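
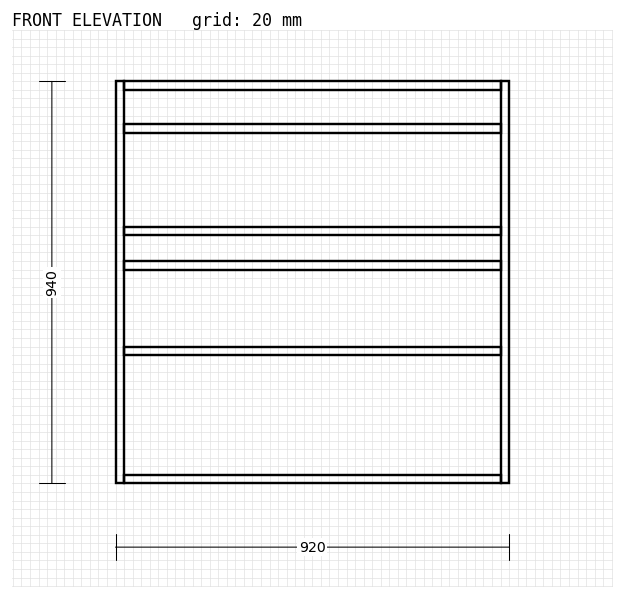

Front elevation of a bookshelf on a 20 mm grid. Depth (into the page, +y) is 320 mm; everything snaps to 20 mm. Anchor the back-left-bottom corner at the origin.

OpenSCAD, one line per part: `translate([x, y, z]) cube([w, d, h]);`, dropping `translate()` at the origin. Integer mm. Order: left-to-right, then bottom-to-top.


cube([20, 320, 940]);
translate([20, 0, 0]) cube([880, 320, 20]);
translate([20, 0, 300]) cube([880, 320, 20]);
translate([20, 0, 500]) cube([880, 320, 20]);
translate([20, 0, 580]) cube([880, 320, 20]);
translate([20, 0, 820]) cube([880, 320, 20]);
translate([20, 0, 920]) cube([880, 320, 20]);
translate([900, 0, 0]) cube([20, 320, 940]);


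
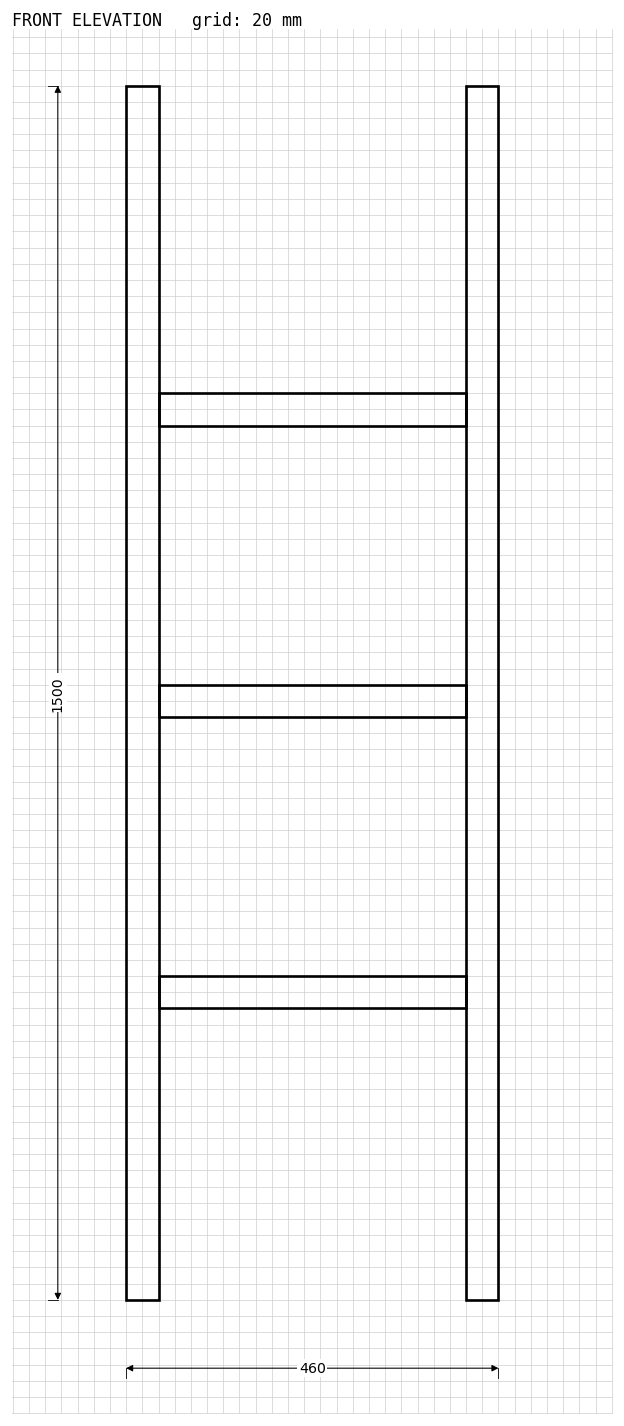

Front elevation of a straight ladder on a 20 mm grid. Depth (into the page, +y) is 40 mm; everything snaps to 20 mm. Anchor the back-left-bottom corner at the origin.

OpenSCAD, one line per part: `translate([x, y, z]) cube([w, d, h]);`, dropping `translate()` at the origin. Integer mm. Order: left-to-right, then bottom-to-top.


cube([40, 40, 1500]);
translate([40, 0, 360]) cube([380, 40, 40]);
translate([40, 0, 720]) cube([380, 40, 40]);
translate([40, 0, 1080]) cube([380, 40, 40]);
translate([420, 0, 0]) cube([40, 40, 1500]);


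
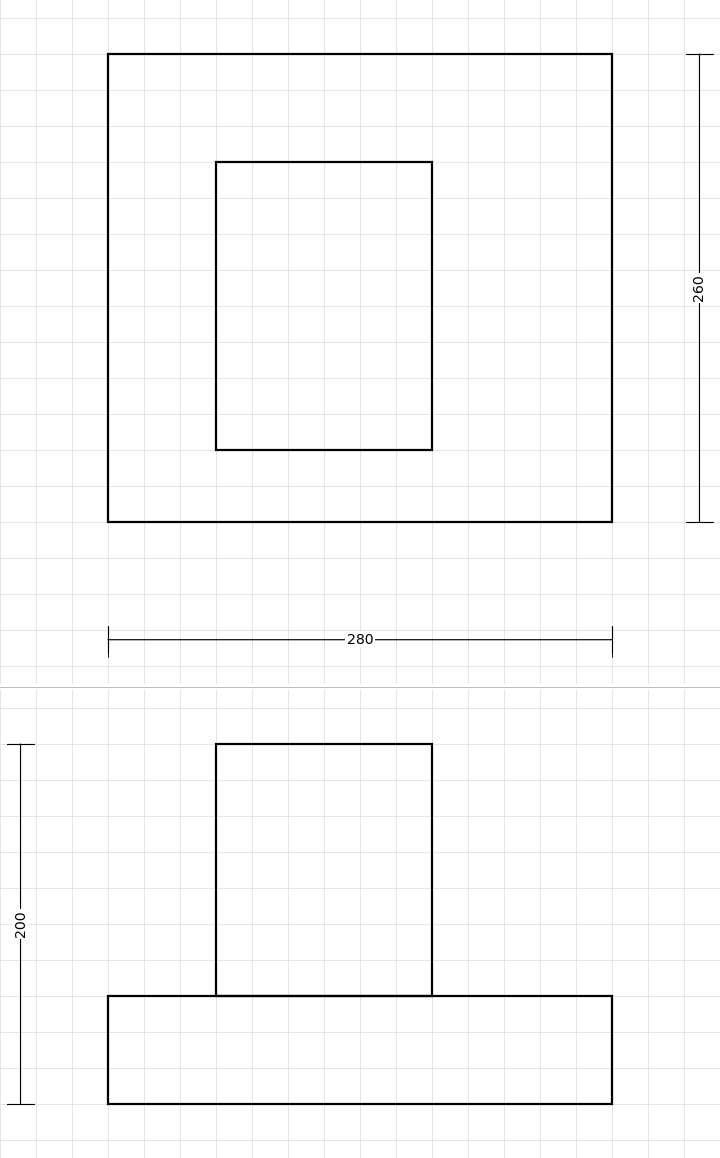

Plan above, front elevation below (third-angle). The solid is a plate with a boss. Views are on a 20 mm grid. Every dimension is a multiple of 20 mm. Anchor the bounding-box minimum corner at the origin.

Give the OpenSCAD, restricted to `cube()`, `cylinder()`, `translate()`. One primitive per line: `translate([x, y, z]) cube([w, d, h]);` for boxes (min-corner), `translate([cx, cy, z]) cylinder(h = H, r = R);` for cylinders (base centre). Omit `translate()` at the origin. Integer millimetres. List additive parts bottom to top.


cube([280, 260, 60]);
translate([60, 40, 60]) cube([120, 160, 140]);


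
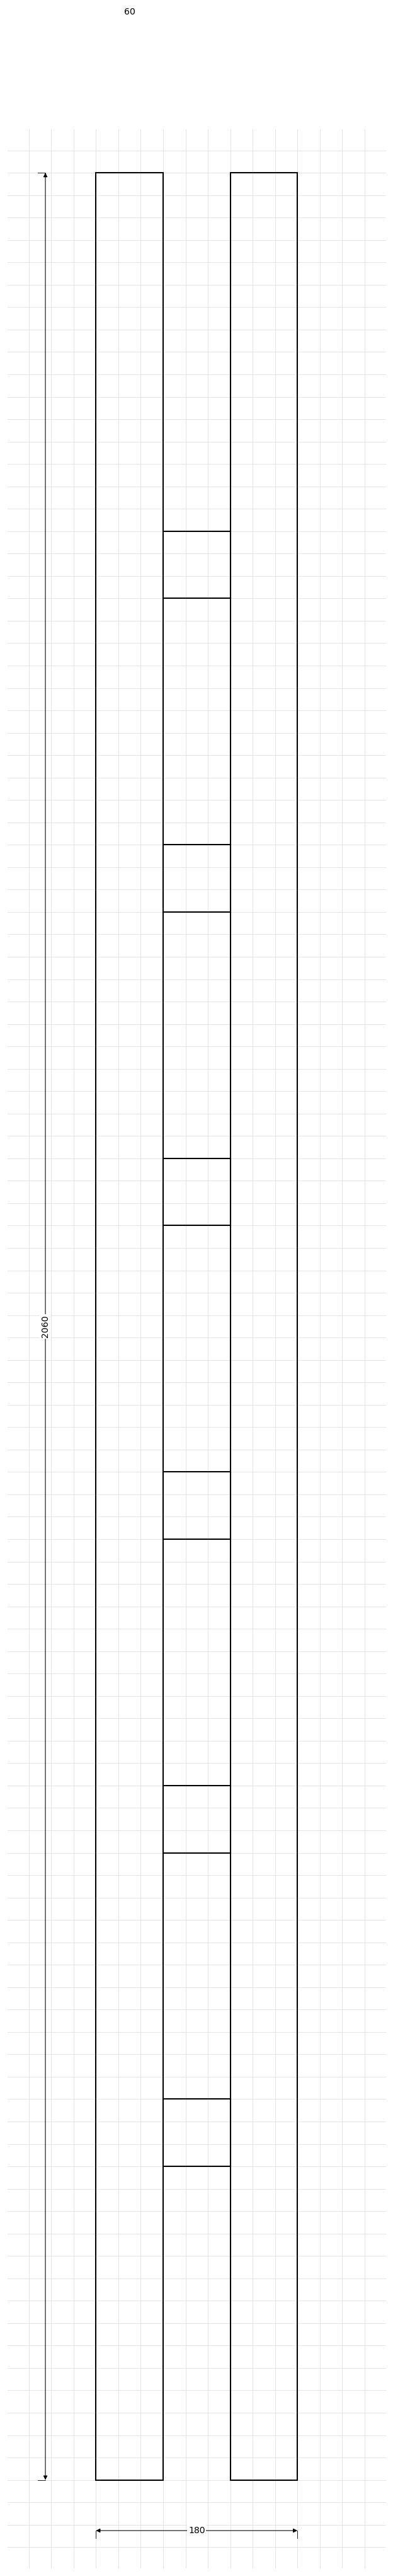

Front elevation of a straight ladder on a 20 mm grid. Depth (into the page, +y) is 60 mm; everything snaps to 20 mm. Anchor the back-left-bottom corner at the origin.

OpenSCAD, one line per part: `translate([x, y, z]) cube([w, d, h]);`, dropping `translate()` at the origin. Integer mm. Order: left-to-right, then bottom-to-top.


cube([60, 60, 2060]);
translate([60, 0, 280]) cube([60, 60, 60]);
translate([60, 0, 560]) cube([60, 60, 60]);
translate([60, 0, 840]) cube([60, 60, 60]);
translate([60, 0, 1120]) cube([60, 60, 60]);
translate([60, 0, 1400]) cube([60, 60, 60]);
translate([60, 0, 1680]) cube([60, 60, 60]);
translate([120, 0, 0]) cube([60, 60, 2060]);


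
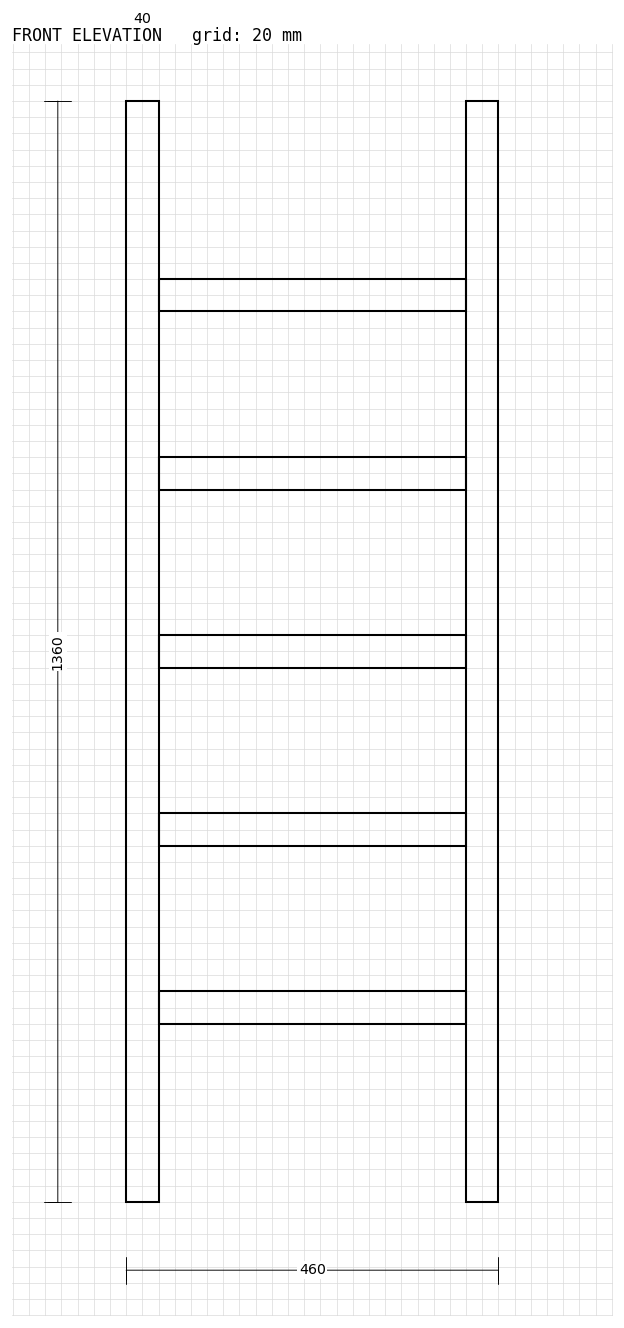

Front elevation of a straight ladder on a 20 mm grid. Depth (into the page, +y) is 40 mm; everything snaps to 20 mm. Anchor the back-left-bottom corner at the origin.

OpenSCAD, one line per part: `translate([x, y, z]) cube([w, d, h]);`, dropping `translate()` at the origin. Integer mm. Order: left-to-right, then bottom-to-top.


cube([40, 40, 1360]);
translate([40, 0, 220]) cube([380, 40, 40]);
translate([40, 0, 440]) cube([380, 40, 40]);
translate([40, 0, 660]) cube([380, 40, 40]);
translate([40, 0, 880]) cube([380, 40, 40]);
translate([40, 0, 1100]) cube([380, 40, 40]);
translate([420, 0, 0]) cube([40, 40, 1360]);


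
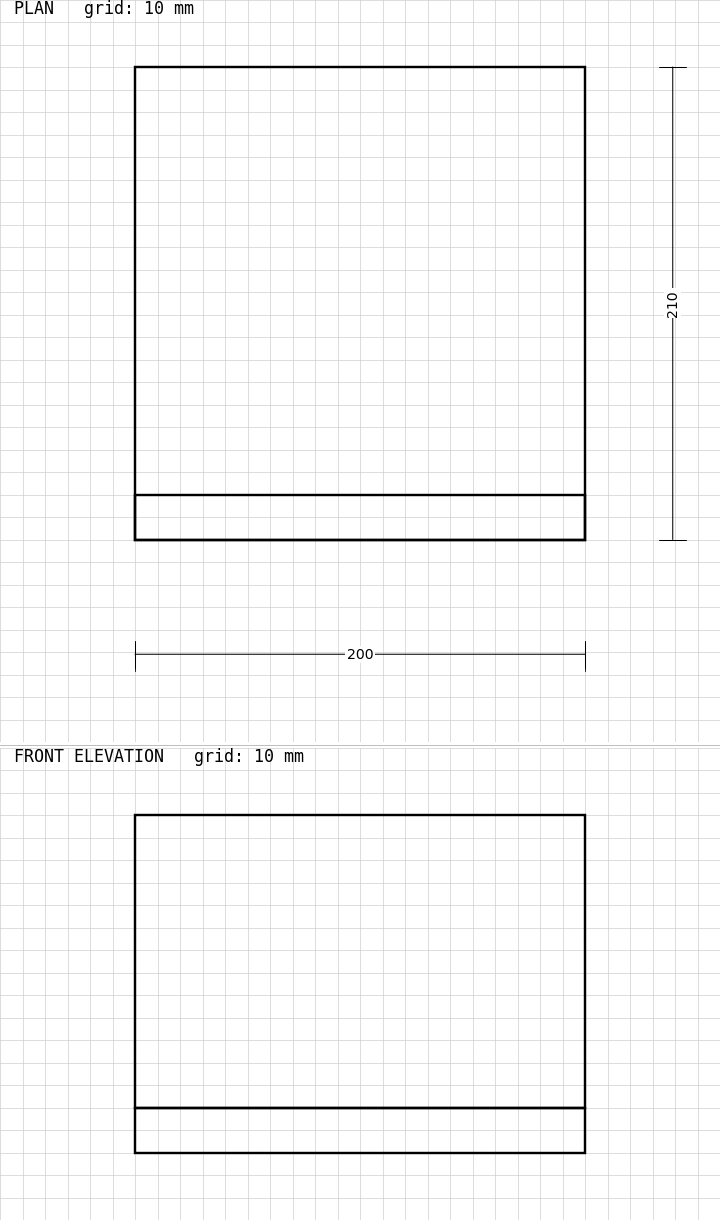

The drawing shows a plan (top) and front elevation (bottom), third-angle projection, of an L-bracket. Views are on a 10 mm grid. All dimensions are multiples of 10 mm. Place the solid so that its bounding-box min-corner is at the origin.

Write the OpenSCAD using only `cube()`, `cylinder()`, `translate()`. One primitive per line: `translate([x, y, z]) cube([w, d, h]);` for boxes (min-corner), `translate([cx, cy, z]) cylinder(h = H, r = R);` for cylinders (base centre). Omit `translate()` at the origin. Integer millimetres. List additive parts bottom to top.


cube([200, 210, 20]);
translate([0, 0, 20]) cube([200, 20, 130]);


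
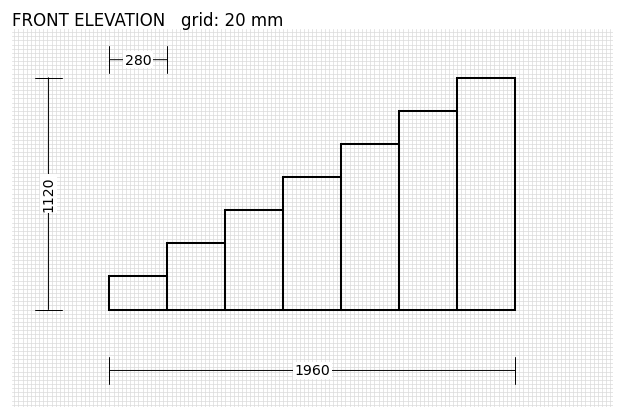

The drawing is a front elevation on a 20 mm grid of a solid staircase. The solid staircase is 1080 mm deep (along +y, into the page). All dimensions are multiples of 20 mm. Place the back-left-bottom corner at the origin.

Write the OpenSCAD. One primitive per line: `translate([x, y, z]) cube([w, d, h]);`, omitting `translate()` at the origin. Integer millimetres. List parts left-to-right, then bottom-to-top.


cube([280, 1080, 160]);
translate([280, 0, 0]) cube([280, 1080, 320]);
translate([560, 0, 0]) cube([280, 1080, 480]);
translate([840, 0, 0]) cube([280, 1080, 640]);
translate([1120, 0, 0]) cube([280, 1080, 800]);
translate([1400, 0, 0]) cube([280, 1080, 960]);
translate([1680, 0, 0]) cube([280, 1080, 1120]);


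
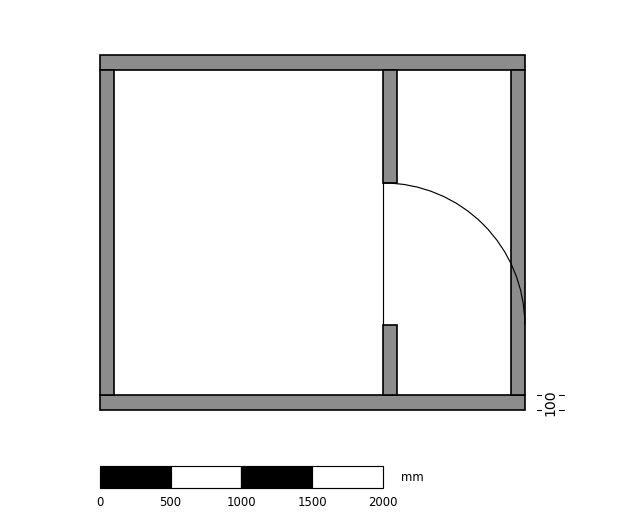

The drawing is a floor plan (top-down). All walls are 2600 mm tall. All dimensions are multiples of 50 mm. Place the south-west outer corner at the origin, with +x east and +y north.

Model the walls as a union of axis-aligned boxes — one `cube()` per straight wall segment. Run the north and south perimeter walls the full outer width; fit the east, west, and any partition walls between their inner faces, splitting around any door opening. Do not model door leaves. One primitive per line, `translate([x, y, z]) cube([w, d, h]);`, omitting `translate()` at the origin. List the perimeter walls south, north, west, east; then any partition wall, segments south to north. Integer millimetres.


cube([3000, 100, 2600]);
translate([0, 2400, 0]) cube([3000, 100, 2600]);
translate([0, 100, 0]) cube([100, 2300, 2600]);
translate([2900, 100, 0]) cube([100, 2300, 2600]);
translate([2000, 100, 0]) cube([100, 500, 2600]);
translate([2000, 1600, 0]) cube([100, 800, 2600]);


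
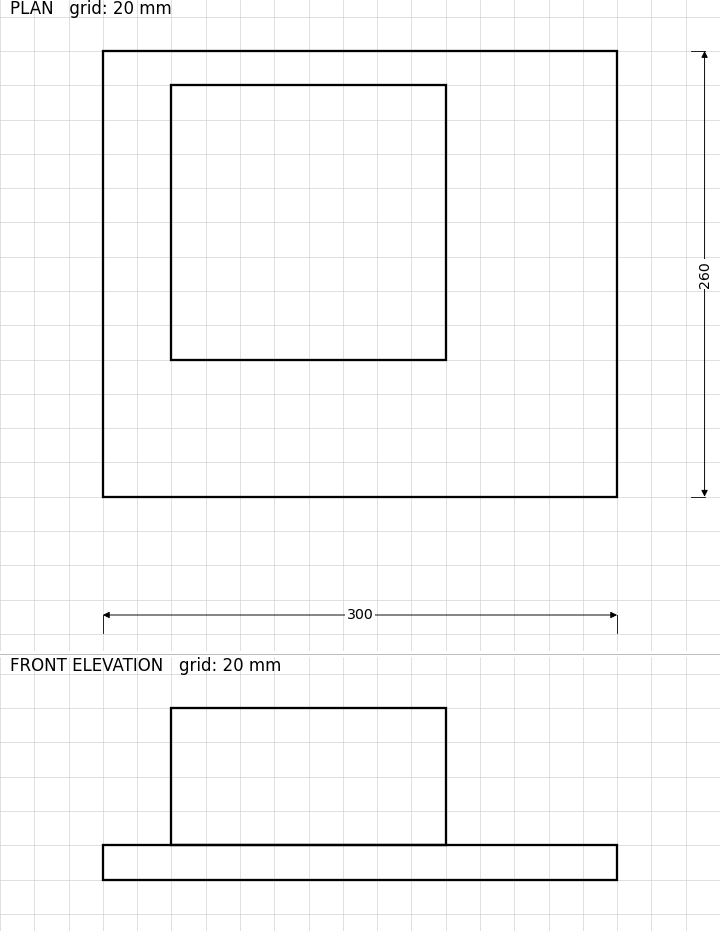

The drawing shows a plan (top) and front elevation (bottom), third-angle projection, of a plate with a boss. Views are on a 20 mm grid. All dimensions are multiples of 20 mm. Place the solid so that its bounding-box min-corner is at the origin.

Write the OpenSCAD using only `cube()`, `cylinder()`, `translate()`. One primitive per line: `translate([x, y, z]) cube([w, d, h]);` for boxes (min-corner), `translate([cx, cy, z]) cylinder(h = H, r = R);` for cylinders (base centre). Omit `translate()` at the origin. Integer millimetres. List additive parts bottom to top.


cube([300, 260, 20]);
translate([40, 80, 20]) cube([160, 160, 80]);


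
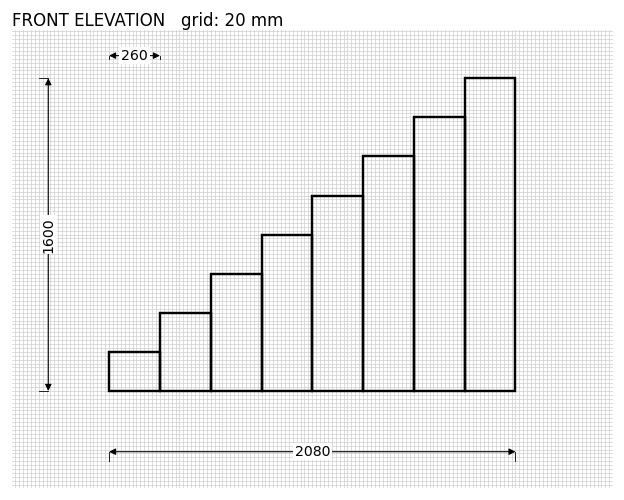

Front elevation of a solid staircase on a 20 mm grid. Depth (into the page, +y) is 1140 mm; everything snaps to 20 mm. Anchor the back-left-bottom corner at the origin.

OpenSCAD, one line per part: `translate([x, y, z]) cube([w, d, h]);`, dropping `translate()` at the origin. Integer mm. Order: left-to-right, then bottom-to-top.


cube([260, 1140, 200]);
translate([260, 0, 0]) cube([260, 1140, 400]);
translate([520, 0, 0]) cube([260, 1140, 600]);
translate([780, 0, 0]) cube([260, 1140, 800]);
translate([1040, 0, 0]) cube([260, 1140, 1000]);
translate([1300, 0, 0]) cube([260, 1140, 1200]);
translate([1560, 0, 0]) cube([260, 1140, 1400]);
translate([1820, 0, 0]) cube([260, 1140, 1600]);


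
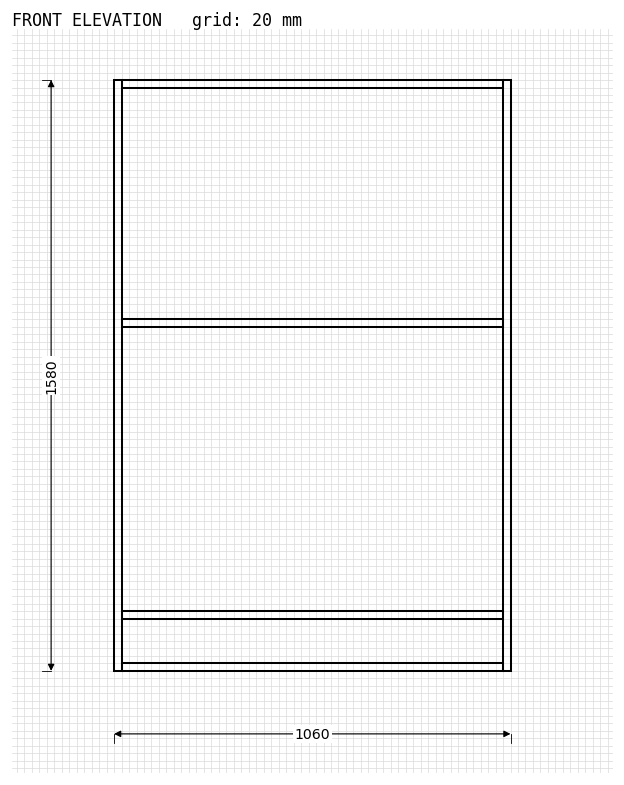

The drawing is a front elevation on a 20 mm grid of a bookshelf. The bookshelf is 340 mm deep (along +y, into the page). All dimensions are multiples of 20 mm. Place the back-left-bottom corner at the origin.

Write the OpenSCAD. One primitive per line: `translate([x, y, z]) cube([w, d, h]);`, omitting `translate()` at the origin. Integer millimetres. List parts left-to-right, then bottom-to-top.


cube([20, 340, 1580]);
translate([20, 0, 0]) cube([1020, 340, 20]);
translate([20, 0, 140]) cube([1020, 340, 20]);
translate([20, 0, 920]) cube([1020, 340, 20]);
translate([20, 0, 1560]) cube([1020, 340, 20]);
translate([1040, 0, 0]) cube([20, 340, 1580]);


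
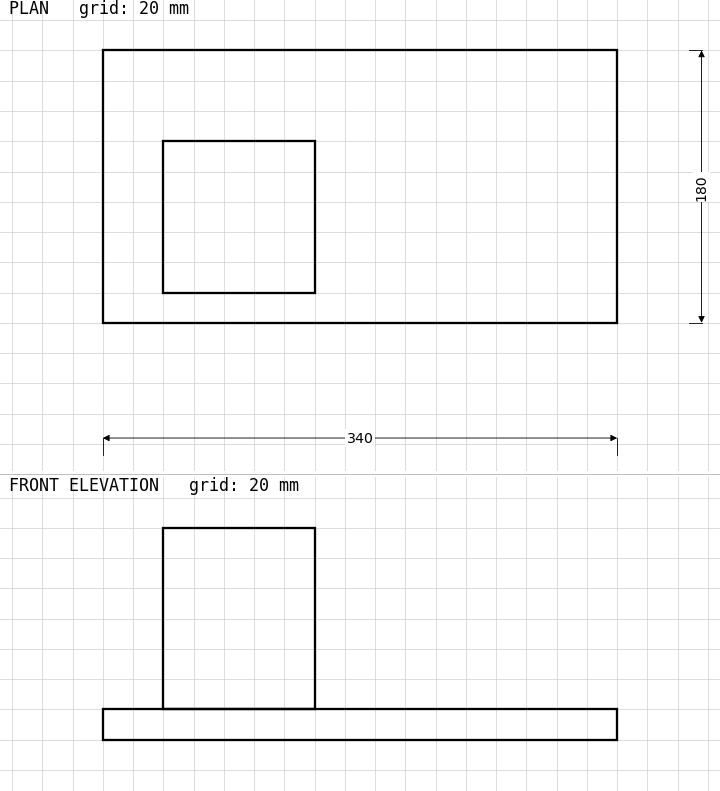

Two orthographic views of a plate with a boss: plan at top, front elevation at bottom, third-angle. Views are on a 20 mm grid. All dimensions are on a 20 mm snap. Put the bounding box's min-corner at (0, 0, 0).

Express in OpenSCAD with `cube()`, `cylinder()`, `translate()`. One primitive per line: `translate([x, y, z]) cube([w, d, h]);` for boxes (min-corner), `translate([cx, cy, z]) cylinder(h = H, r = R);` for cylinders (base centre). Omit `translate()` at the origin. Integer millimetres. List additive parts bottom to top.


cube([340, 180, 20]);
translate([40, 20, 20]) cube([100, 100, 120]);


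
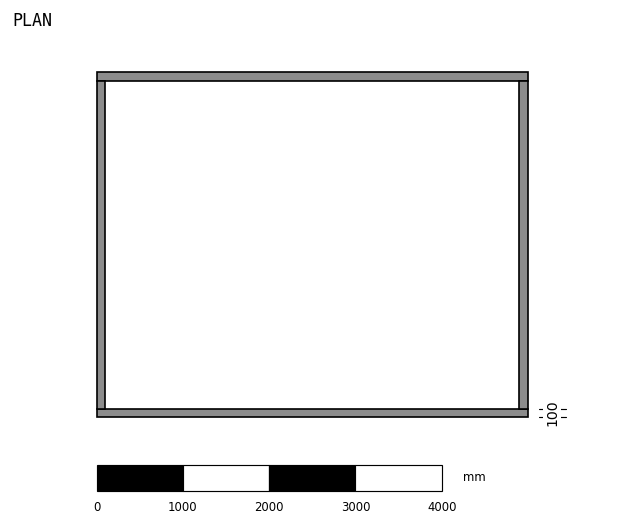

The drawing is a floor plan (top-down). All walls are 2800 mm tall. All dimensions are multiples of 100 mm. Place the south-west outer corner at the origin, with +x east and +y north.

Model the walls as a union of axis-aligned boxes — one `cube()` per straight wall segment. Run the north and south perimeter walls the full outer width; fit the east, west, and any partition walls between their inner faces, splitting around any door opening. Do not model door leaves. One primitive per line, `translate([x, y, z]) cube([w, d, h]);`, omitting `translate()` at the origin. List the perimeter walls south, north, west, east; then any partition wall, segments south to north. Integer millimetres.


cube([5000, 100, 2800]);
translate([0, 3900, 0]) cube([5000, 100, 2800]);
translate([0, 100, 0]) cube([100, 3800, 2800]);
translate([4900, 100, 0]) cube([100, 3800, 2800]);


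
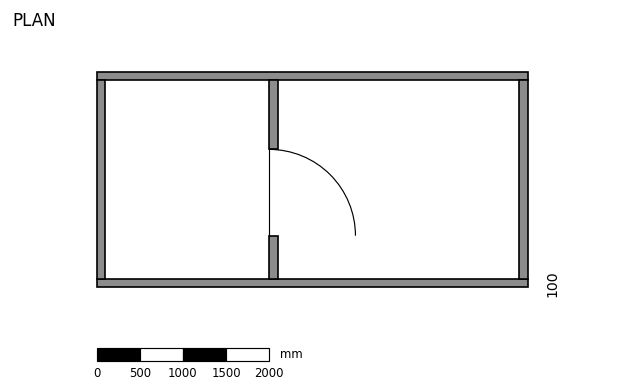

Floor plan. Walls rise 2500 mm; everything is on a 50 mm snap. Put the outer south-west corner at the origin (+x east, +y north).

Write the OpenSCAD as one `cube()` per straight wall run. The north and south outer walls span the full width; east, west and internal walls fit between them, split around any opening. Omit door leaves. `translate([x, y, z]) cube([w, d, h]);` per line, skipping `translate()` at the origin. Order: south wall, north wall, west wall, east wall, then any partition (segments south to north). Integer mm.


cube([5000, 100, 2500]);
translate([0, 2400, 0]) cube([5000, 100, 2500]);
translate([0, 100, 0]) cube([100, 2300, 2500]);
translate([4900, 100, 0]) cube([100, 2300, 2500]);
translate([2000, 100, 0]) cube([100, 500, 2500]);
translate([2000, 1600, 0]) cube([100, 800, 2500]);


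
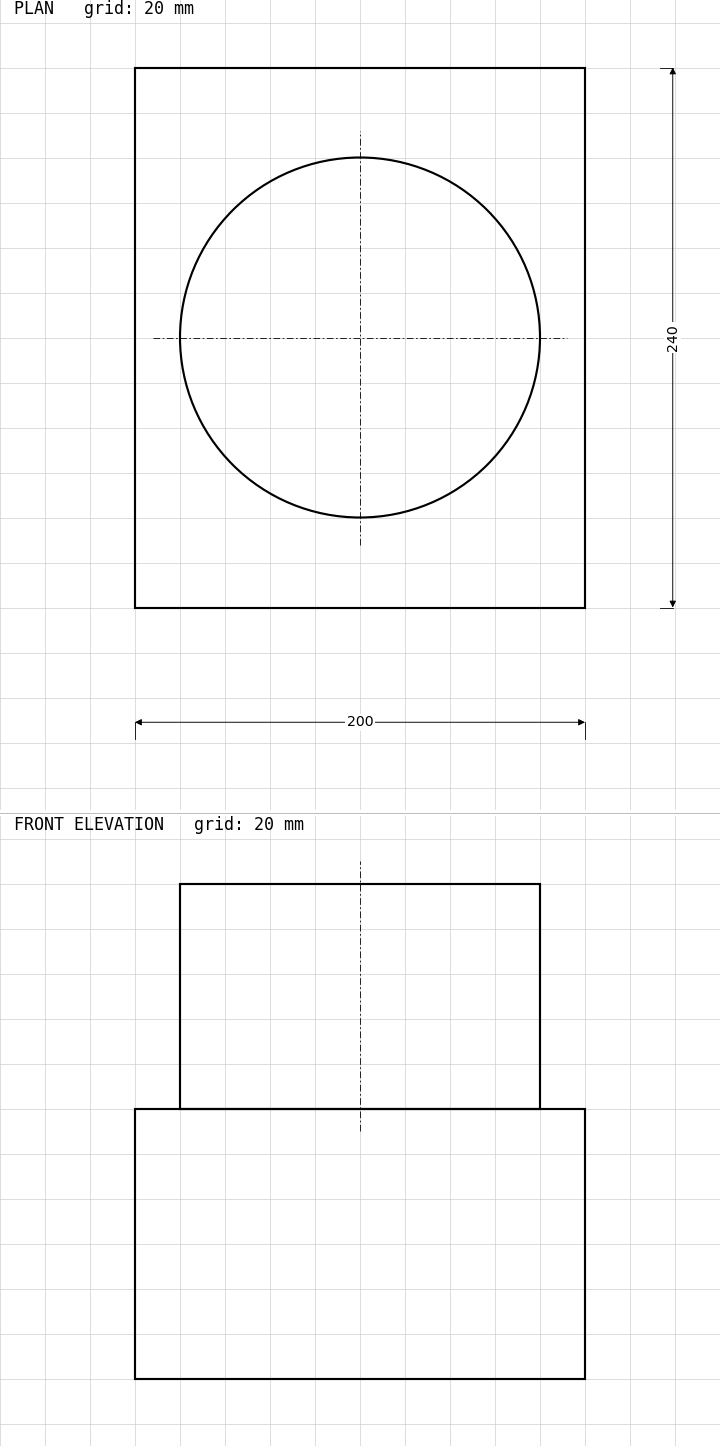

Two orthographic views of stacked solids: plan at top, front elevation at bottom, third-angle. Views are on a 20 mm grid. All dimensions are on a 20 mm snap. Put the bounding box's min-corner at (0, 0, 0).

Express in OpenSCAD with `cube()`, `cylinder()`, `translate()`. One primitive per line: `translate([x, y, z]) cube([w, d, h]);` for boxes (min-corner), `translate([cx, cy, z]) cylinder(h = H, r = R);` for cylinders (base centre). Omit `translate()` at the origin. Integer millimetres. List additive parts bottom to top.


cube([200, 240, 120]);
translate([100, 120, 120]) cylinder(h = 100, r = 80);


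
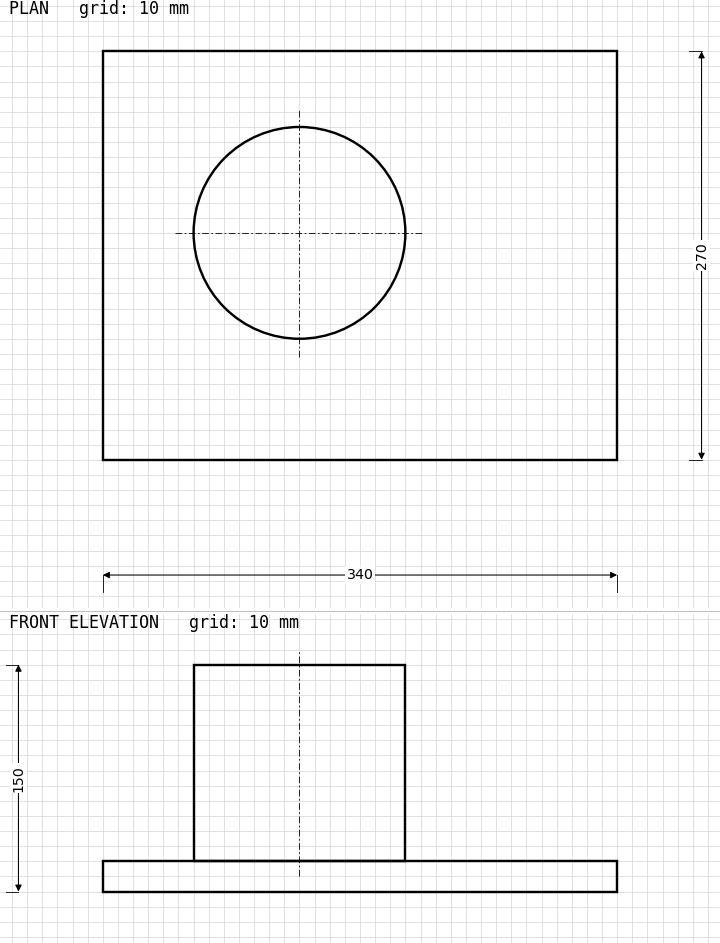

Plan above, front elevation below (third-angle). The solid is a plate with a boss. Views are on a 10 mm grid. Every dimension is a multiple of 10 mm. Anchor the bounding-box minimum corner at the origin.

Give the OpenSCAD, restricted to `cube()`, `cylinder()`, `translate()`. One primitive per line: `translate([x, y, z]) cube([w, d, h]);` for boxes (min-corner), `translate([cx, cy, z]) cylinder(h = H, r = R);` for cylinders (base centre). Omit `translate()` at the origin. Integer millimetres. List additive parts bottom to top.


cube([340, 270, 20]);
translate([130, 150, 20]) cylinder(h = 130, r = 70);


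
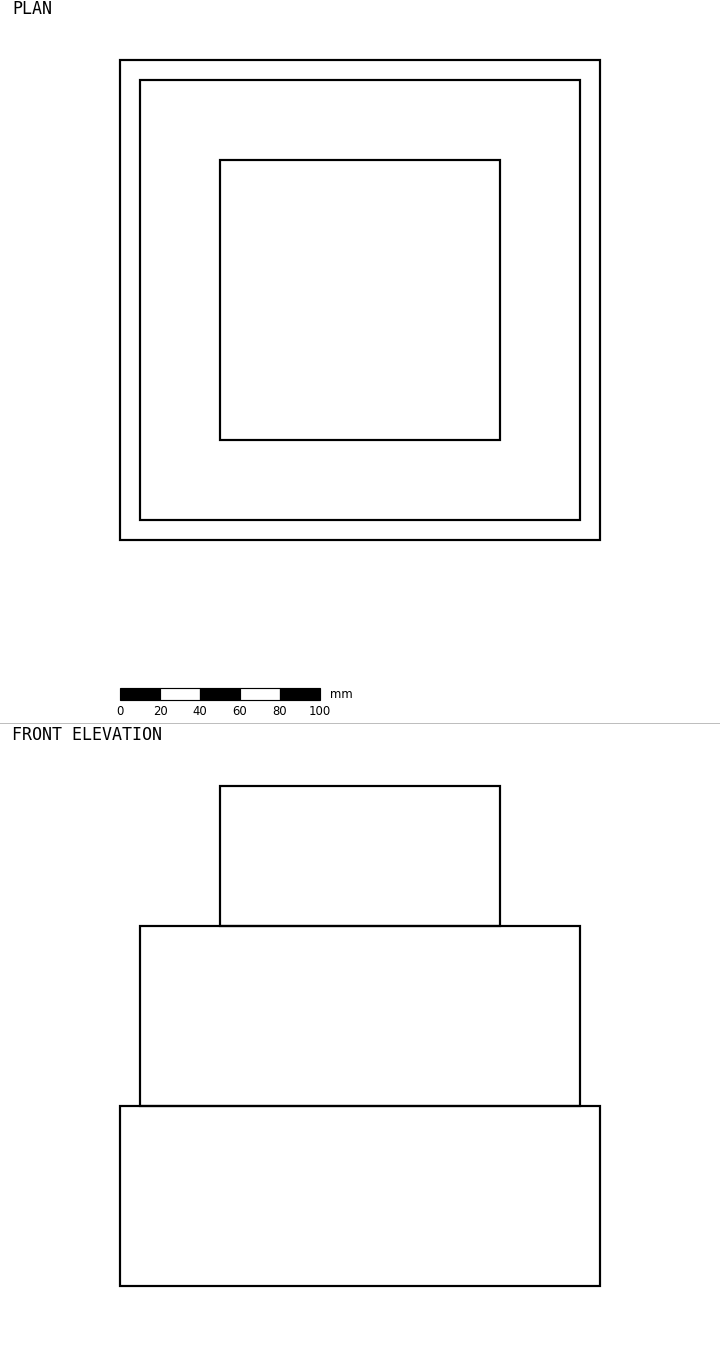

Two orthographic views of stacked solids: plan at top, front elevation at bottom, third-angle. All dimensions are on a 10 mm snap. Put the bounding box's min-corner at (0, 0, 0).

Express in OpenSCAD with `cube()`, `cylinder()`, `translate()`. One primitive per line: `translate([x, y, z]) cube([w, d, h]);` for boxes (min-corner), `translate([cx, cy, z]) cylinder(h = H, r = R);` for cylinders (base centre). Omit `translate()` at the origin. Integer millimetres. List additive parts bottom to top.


cube([240, 240, 90]);
translate([10, 10, 90]) cube([220, 220, 90]);
translate([50, 50, 180]) cube([140, 140, 70]);


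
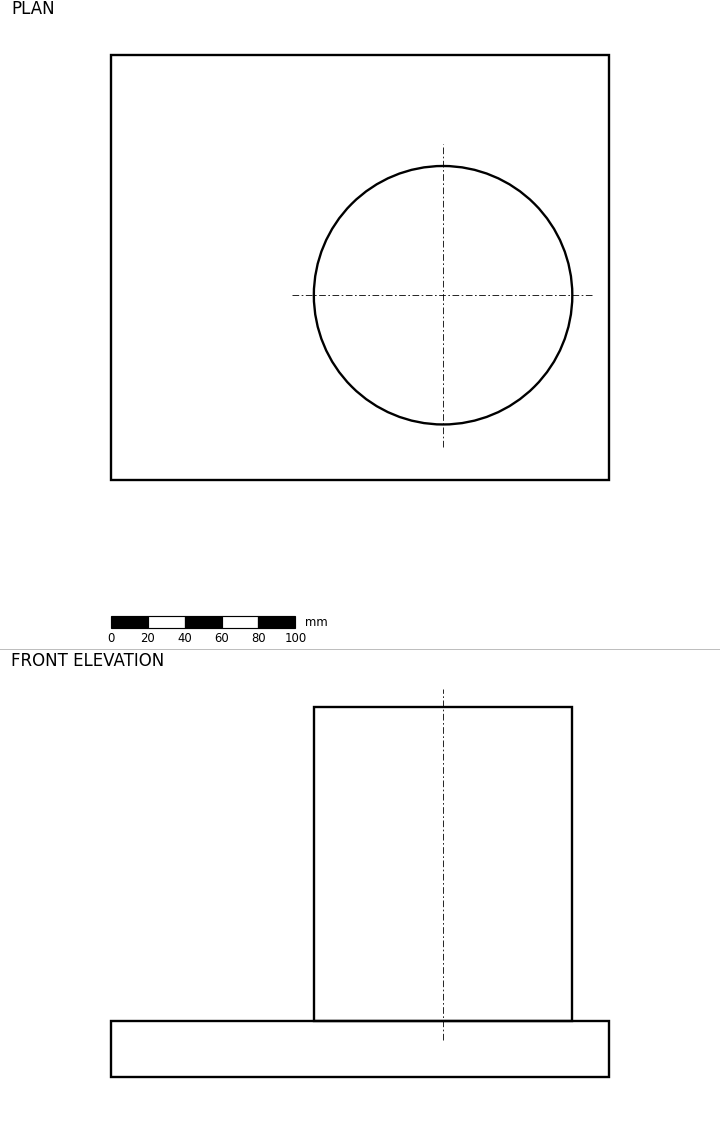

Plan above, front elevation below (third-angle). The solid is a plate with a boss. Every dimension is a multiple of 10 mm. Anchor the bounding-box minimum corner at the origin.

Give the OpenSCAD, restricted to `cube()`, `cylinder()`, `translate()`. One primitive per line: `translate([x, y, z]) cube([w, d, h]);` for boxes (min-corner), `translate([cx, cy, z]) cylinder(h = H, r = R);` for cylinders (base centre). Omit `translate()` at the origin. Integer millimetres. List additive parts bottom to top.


cube([270, 230, 30]);
translate([180, 100, 30]) cylinder(h = 170, r = 70);


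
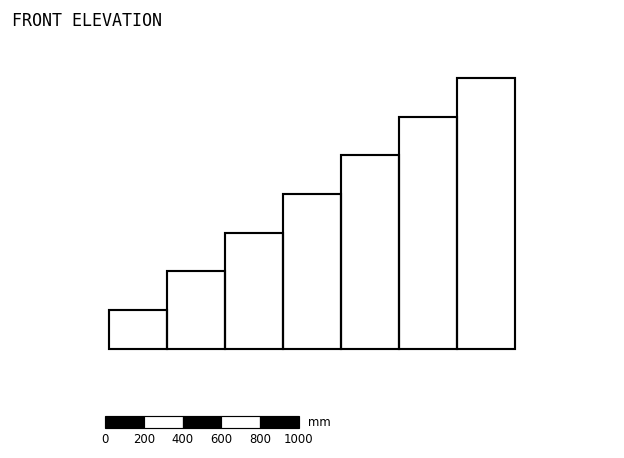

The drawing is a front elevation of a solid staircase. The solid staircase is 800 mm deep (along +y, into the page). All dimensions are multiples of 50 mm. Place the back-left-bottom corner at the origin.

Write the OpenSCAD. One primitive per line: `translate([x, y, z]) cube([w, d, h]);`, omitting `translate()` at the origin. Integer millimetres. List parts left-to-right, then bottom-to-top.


cube([300, 800, 200]);
translate([300, 0, 0]) cube([300, 800, 400]);
translate([600, 0, 0]) cube([300, 800, 600]);
translate([900, 0, 0]) cube([300, 800, 800]);
translate([1200, 0, 0]) cube([300, 800, 1000]);
translate([1500, 0, 0]) cube([300, 800, 1200]);
translate([1800, 0, 0]) cube([300, 800, 1400]);


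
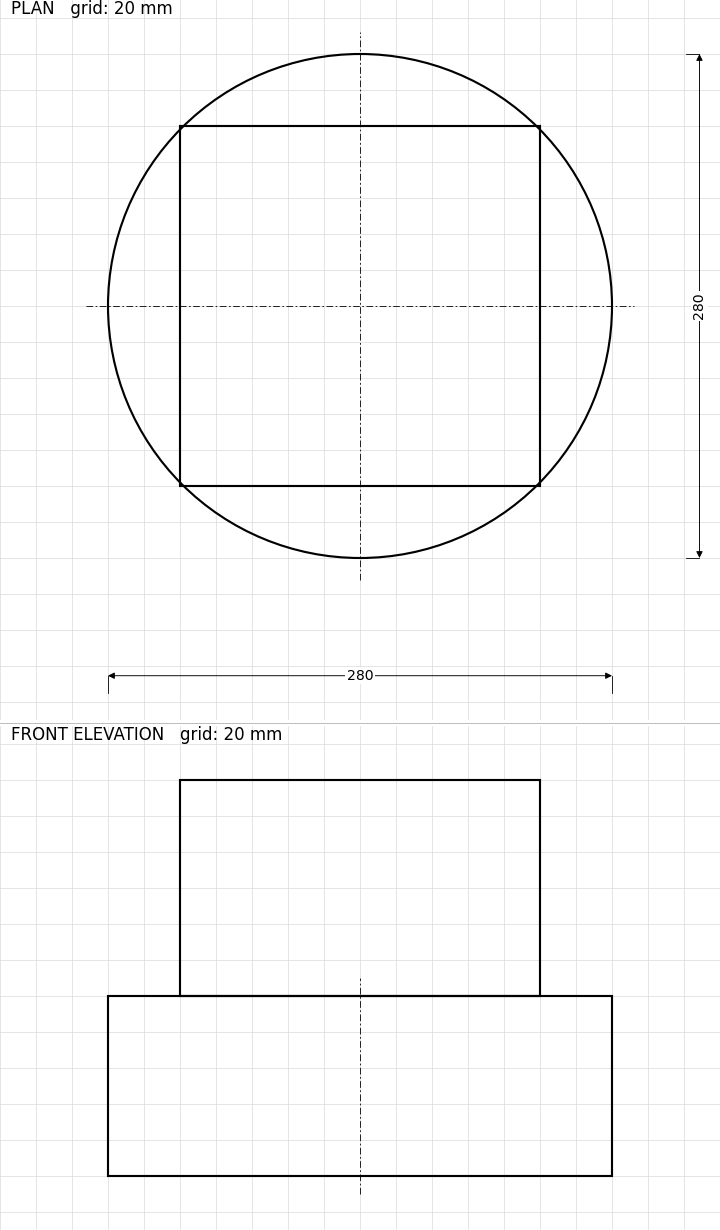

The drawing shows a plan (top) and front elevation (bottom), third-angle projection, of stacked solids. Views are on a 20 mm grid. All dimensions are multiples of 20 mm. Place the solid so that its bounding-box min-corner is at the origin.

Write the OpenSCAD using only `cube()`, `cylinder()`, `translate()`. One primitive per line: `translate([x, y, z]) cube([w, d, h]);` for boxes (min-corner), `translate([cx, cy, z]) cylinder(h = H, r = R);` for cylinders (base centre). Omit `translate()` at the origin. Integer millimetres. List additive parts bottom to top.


translate([140, 140, 0]) cylinder(h = 100, r = 140);
translate([40, 40, 100]) cube([200, 200, 120]);


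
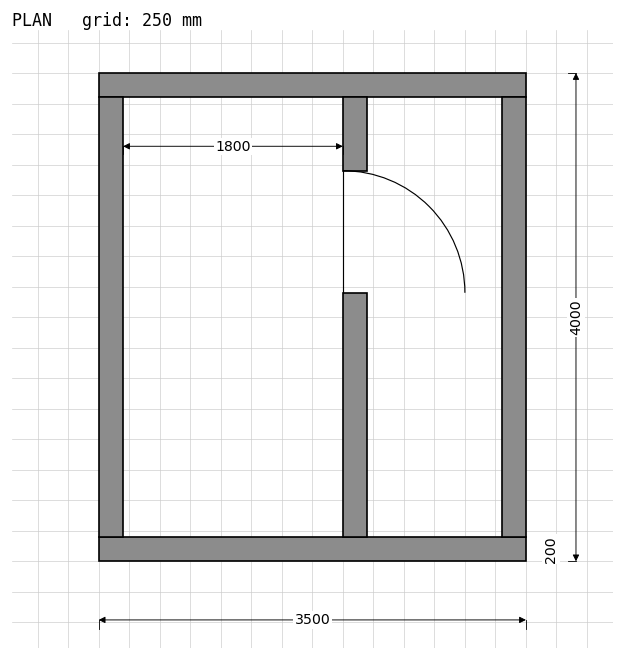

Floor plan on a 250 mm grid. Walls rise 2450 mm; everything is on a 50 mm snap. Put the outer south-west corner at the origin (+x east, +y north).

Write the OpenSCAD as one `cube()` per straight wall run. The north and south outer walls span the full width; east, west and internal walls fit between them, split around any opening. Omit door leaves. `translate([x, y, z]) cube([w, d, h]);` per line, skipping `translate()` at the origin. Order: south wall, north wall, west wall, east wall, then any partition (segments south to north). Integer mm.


cube([3500, 200, 2450]);
translate([0, 3800, 0]) cube([3500, 200, 2450]);
translate([0, 200, 0]) cube([200, 3600, 2450]);
translate([3300, 200, 0]) cube([200, 3600, 2450]);
translate([2000, 200, 0]) cube([200, 2000, 2450]);
translate([2000, 3200, 0]) cube([200, 600, 2450]);


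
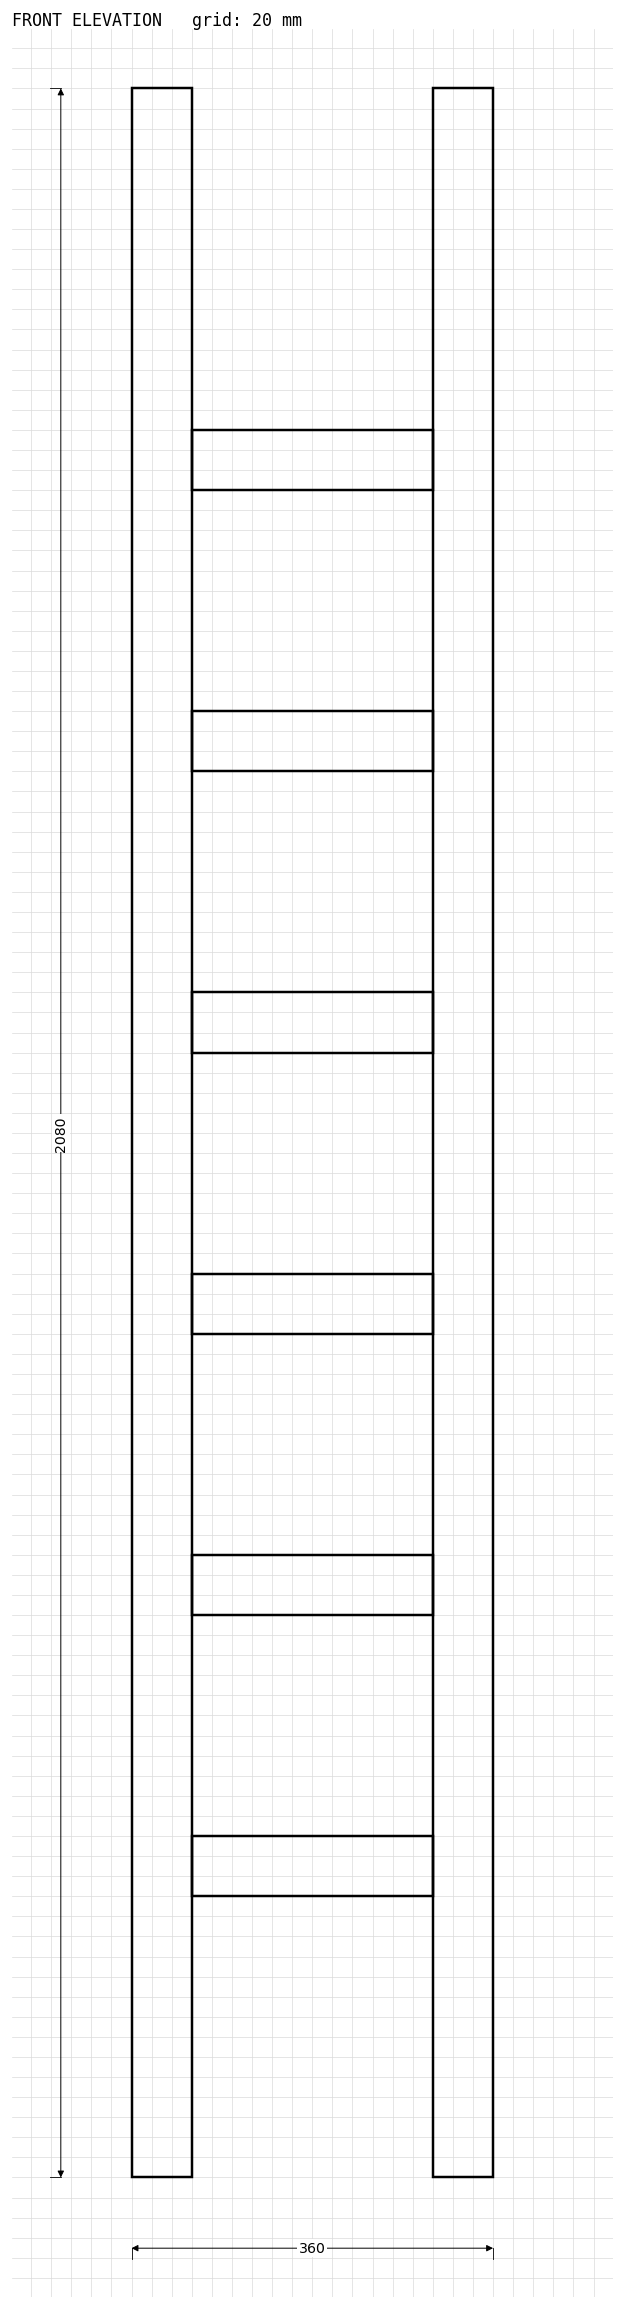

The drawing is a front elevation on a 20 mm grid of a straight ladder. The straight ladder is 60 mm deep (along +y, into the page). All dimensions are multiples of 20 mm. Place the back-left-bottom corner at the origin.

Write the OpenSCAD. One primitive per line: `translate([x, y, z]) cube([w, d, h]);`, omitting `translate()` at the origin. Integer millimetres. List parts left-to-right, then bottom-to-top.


cube([60, 60, 2080]);
translate([60, 0, 280]) cube([240, 60, 60]);
translate([60, 0, 560]) cube([240, 60, 60]);
translate([60, 0, 840]) cube([240, 60, 60]);
translate([60, 0, 1120]) cube([240, 60, 60]);
translate([60, 0, 1400]) cube([240, 60, 60]);
translate([60, 0, 1680]) cube([240, 60, 60]);
translate([300, 0, 0]) cube([60, 60, 2080]);


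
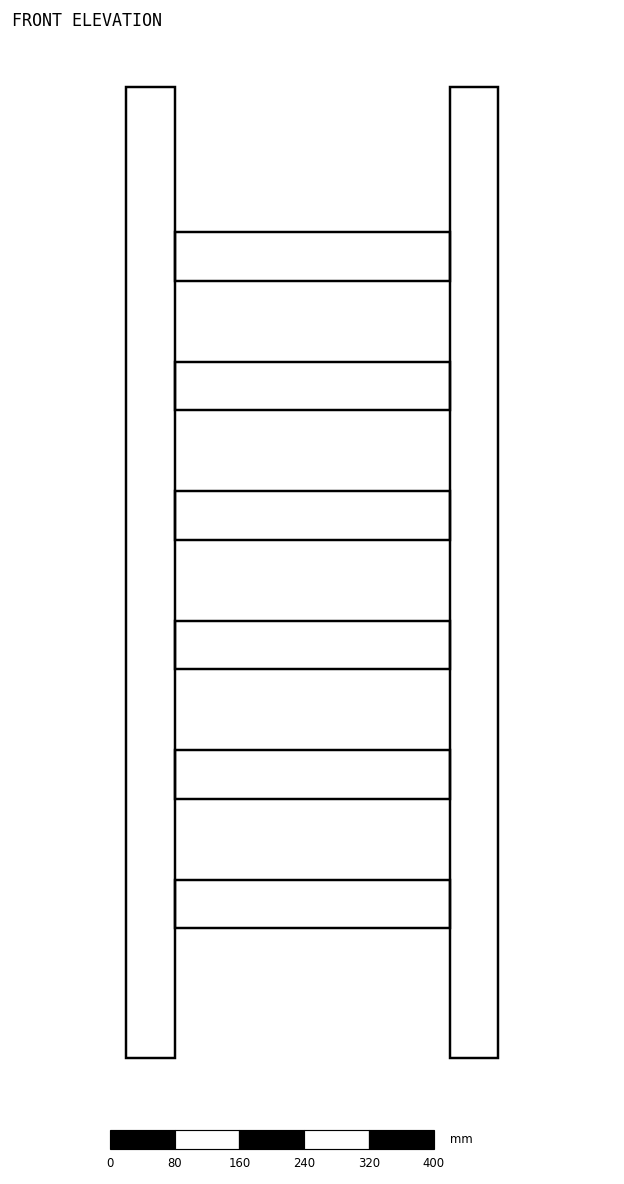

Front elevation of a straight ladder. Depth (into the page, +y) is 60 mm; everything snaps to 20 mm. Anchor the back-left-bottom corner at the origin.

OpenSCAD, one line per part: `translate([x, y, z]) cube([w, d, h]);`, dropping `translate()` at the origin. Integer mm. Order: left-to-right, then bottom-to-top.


cube([60, 60, 1200]);
translate([60, 0, 160]) cube([340, 60, 60]);
translate([60, 0, 320]) cube([340, 60, 60]);
translate([60, 0, 480]) cube([340, 60, 60]);
translate([60, 0, 640]) cube([340, 60, 60]);
translate([60, 0, 800]) cube([340, 60, 60]);
translate([60, 0, 960]) cube([340, 60, 60]);
translate([400, 0, 0]) cube([60, 60, 1200]);


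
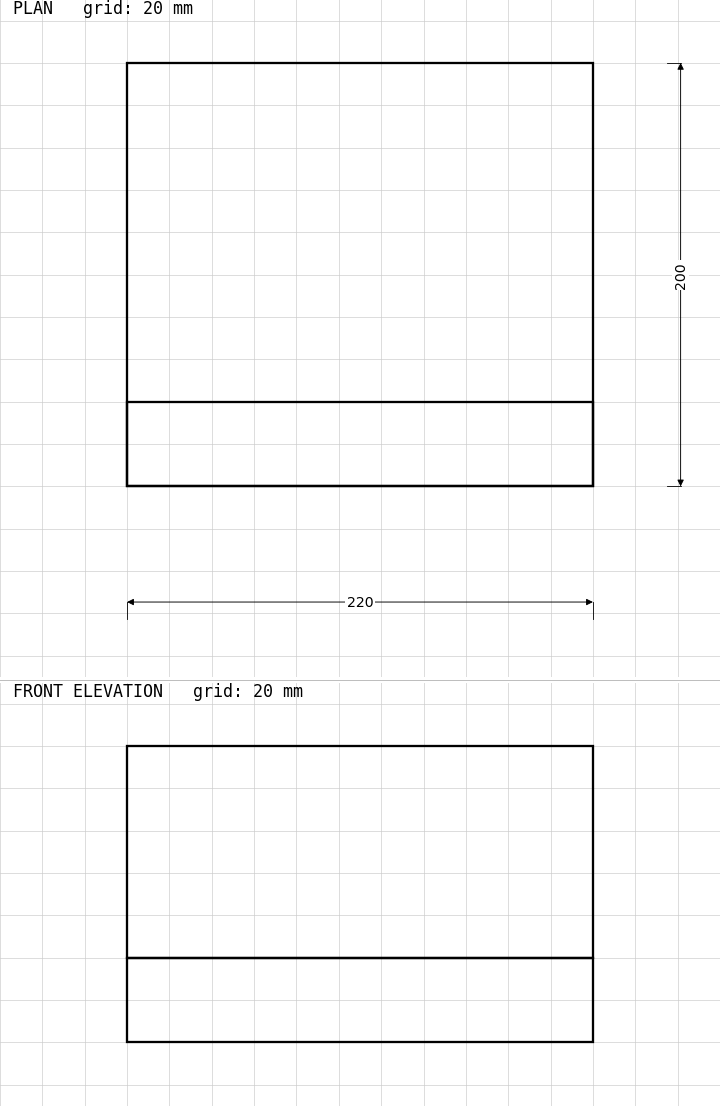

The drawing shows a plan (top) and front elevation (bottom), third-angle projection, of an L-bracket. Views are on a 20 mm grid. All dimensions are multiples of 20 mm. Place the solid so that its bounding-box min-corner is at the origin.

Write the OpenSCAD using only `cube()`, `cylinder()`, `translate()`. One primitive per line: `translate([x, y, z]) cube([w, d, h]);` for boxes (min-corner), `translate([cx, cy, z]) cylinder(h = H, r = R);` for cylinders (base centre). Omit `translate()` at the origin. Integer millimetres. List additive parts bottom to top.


cube([220, 200, 40]);
translate([0, 0, 40]) cube([220, 40, 100]);


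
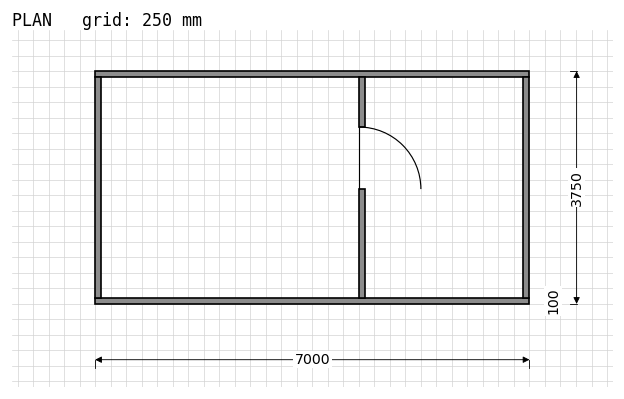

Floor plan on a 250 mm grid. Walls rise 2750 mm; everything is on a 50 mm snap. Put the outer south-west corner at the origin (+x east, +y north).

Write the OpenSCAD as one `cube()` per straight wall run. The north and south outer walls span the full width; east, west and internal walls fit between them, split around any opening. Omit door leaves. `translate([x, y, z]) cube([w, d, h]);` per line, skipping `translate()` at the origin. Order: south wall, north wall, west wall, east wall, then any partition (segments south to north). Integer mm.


cube([7000, 100, 2750]);
translate([0, 3650, 0]) cube([7000, 100, 2750]);
translate([0, 100, 0]) cube([100, 3550, 2750]);
translate([6900, 100, 0]) cube([100, 3550, 2750]);
translate([4250, 100, 0]) cube([100, 1750, 2750]);
translate([4250, 2850, 0]) cube([100, 800, 2750]);


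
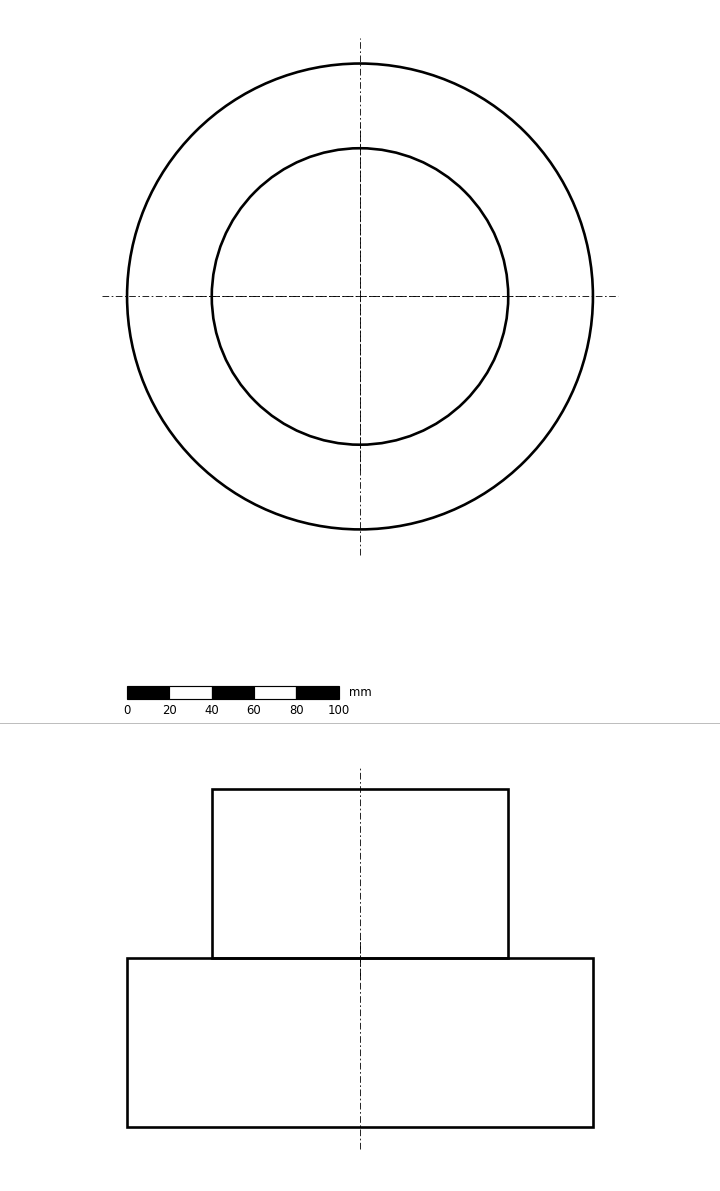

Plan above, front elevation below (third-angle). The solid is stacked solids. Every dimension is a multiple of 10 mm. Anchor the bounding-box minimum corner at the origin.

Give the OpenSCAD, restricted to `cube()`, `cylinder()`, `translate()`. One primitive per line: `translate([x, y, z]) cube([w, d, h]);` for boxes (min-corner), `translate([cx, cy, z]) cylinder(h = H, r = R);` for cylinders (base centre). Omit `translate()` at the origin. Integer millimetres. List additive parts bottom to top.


translate([110, 110, 0]) cylinder(h = 80, r = 110);
translate([110, 110, 80]) cylinder(h = 80, r = 70);


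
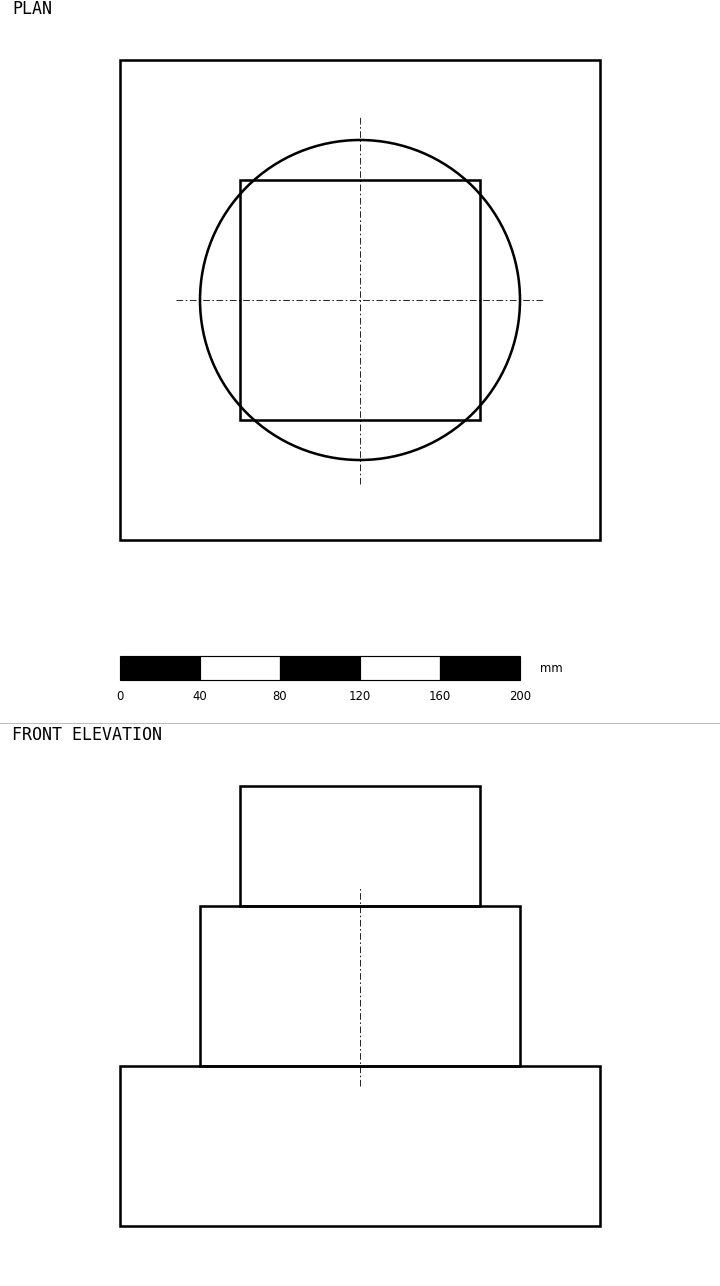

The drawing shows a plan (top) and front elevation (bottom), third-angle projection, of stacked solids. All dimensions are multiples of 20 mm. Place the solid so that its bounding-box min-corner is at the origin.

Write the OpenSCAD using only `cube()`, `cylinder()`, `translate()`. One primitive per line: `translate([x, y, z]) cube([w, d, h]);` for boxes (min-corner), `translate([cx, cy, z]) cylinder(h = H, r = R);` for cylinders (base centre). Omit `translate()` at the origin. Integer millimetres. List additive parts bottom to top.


cube([240, 240, 80]);
translate([120, 120, 80]) cylinder(h = 80, r = 80);
translate([60, 60, 160]) cube([120, 120, 60]);


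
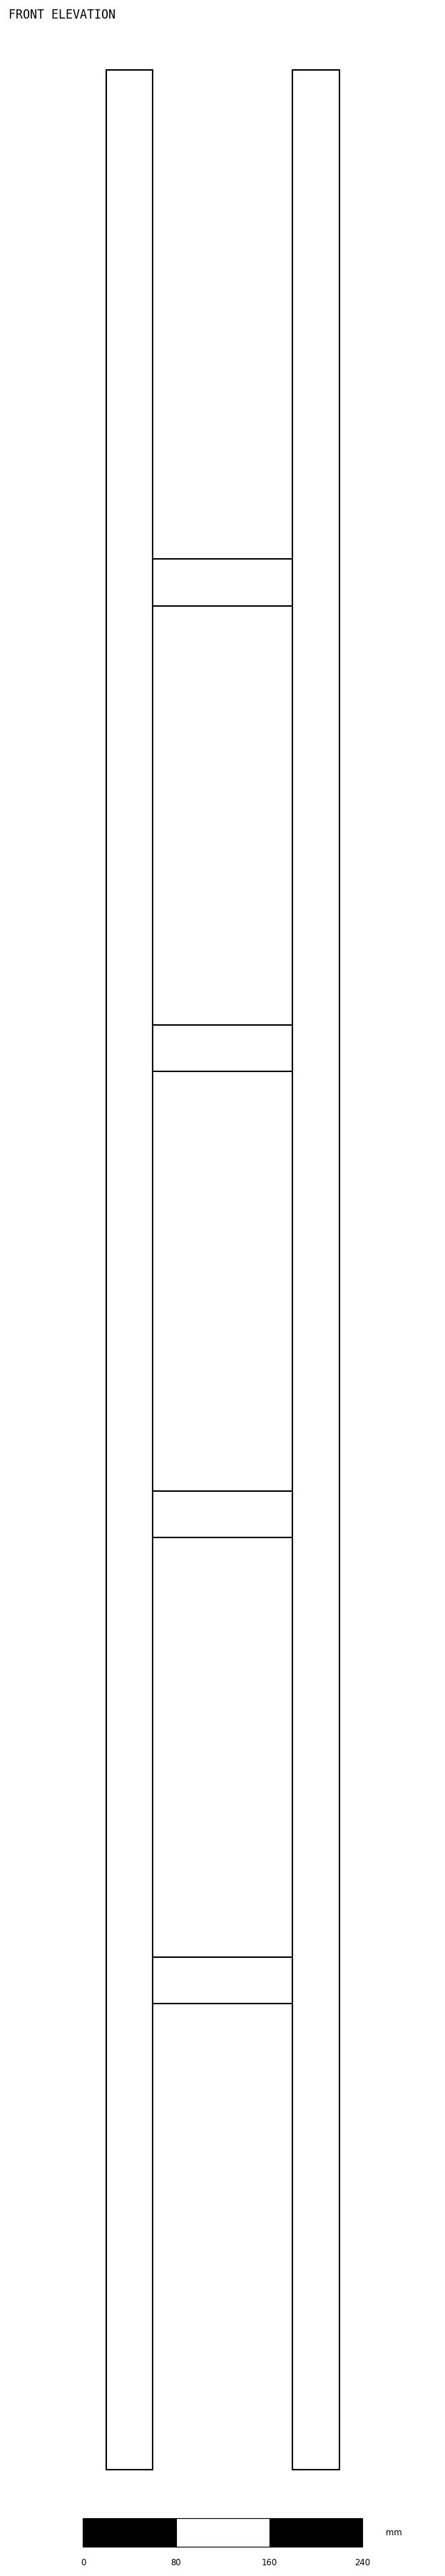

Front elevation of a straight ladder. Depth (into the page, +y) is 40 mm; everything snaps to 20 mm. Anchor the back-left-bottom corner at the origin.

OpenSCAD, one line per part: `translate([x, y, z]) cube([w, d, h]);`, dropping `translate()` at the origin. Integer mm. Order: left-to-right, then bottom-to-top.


cube([40, 40, 2060]);
translate([40, 0, 400]) cube([120, 40, 40]);
translate([40, 0, 800]) cube([120, 40, 40]);
translate([40, 0, 1200]) cube([120, 40, 40]);
translate([40, 0, 1600]) cube([120, 40, 40]);
translate([160, 0, 0]) cube([40, 40, 2060]);


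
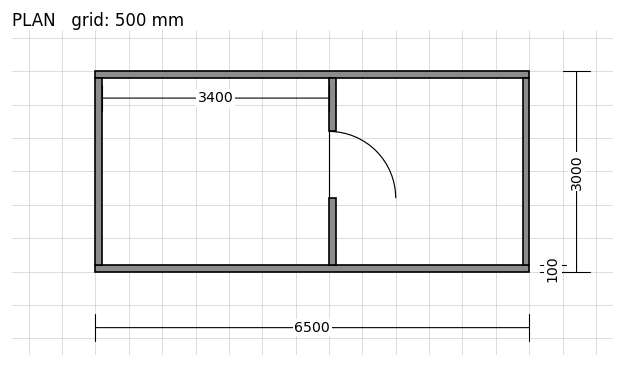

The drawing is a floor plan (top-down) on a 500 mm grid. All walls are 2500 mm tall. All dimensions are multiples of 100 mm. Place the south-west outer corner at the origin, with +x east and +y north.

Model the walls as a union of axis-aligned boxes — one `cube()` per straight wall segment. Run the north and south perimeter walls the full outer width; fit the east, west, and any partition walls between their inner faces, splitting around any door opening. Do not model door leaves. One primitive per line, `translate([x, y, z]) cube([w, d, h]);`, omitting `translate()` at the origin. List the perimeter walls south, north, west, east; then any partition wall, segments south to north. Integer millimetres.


cube([6500, 100, 2500]);
translate([0, 2900, 0]) cube([6500, 100, 2500]);
translate([0, 100, 0]) cube([100, 2800, 2500]);
translate([6400, 100, 0]) cube([100, 2800, 2500]);
translate([3500, 100, 0]) cube([100, 1000, 2500]);
translate([3500, 2100, 0]) cube([100, 800, 2500]);


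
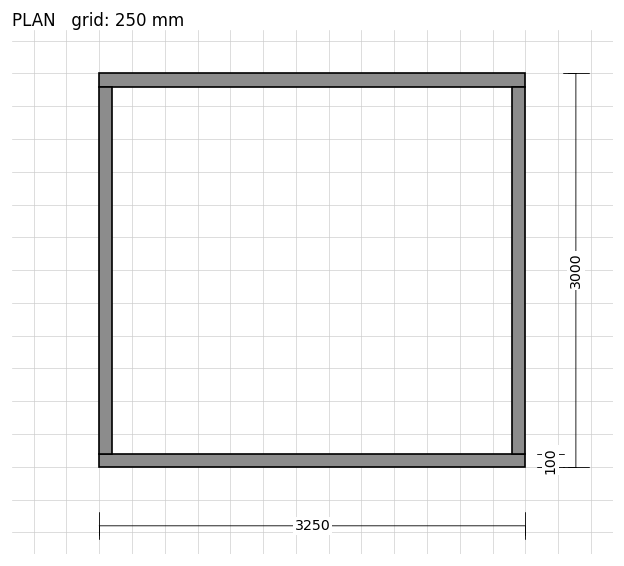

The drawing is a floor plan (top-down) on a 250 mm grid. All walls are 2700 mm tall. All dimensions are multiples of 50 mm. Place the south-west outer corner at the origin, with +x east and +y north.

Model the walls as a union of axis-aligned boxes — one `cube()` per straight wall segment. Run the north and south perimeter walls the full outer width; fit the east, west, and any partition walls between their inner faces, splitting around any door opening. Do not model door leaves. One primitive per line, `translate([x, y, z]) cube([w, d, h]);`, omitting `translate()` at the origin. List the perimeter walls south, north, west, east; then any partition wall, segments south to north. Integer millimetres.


cube([3250, 100, 2700]);
translate([0, 2900, 0]) cube([3250, 100, 2700]);
translate([0, 100, 0]) cube([100, 2800, 2700]);
translate([3150, 100, 0]) cube([100, 2800, 2700]);


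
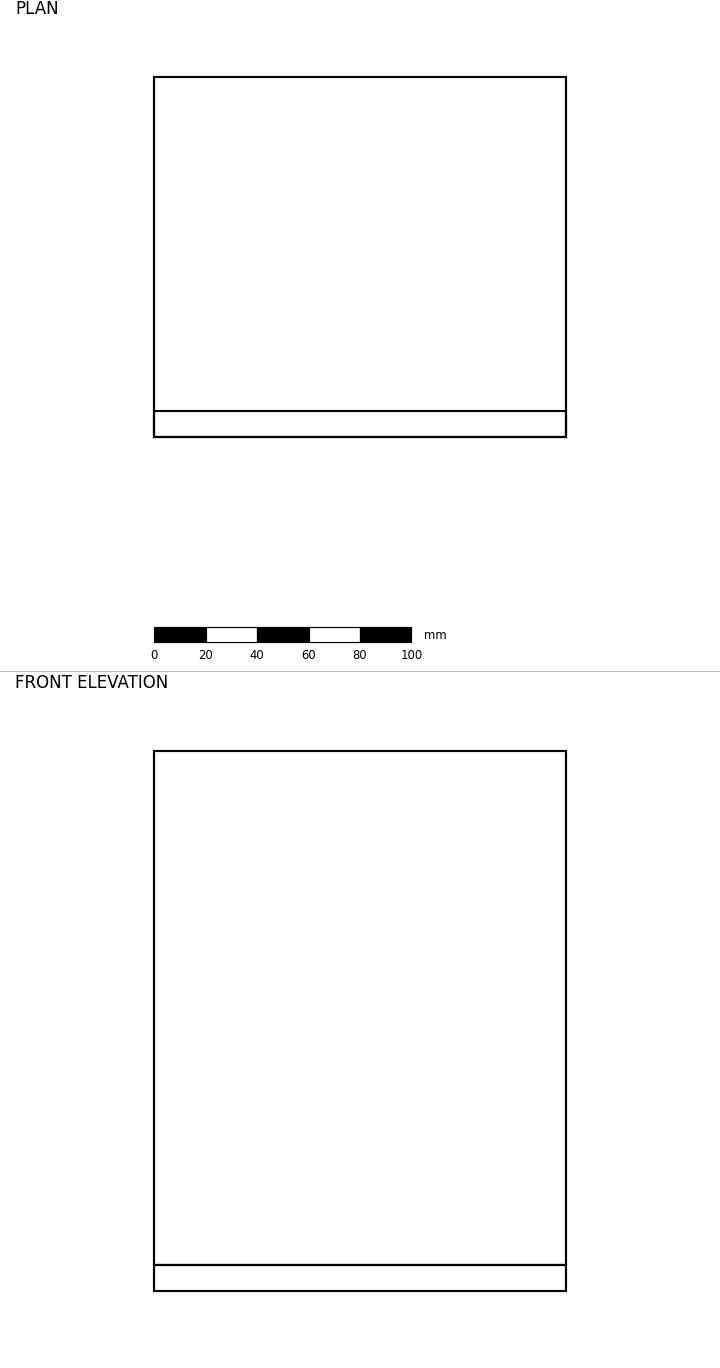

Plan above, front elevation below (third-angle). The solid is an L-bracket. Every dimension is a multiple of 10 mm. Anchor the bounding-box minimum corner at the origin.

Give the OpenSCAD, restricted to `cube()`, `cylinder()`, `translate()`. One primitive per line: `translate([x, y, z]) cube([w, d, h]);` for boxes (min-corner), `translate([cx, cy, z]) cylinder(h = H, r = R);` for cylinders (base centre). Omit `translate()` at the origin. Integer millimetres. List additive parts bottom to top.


cube([160, 140, 10]);
translate([0, 0, 10]) cube([160, 10, 200]);


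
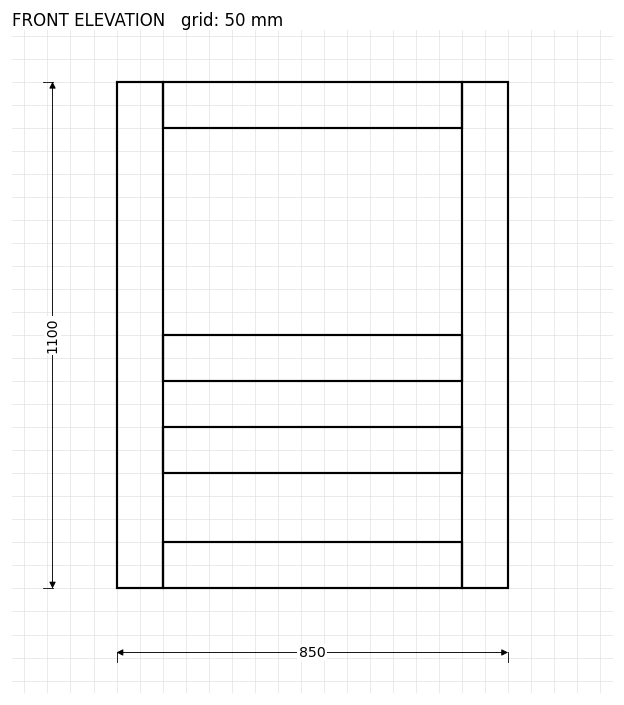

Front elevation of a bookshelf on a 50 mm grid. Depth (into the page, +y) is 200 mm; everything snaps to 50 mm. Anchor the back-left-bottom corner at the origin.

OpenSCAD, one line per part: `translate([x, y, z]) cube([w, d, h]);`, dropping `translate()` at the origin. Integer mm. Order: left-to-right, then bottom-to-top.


cube([100, 200, 1100]);
translate([100, 0, 0]) cube([650, 200, 100]);
translate([100, 0, 250]) cube([650, 200, 100]);
translate([100, 0, 450]) cube([650, 200, 100]);
translate([100, 0, 1000]) cube([650, 200, 100]);
translate([750, 0, 0]) cube([100, 200, 1100]);


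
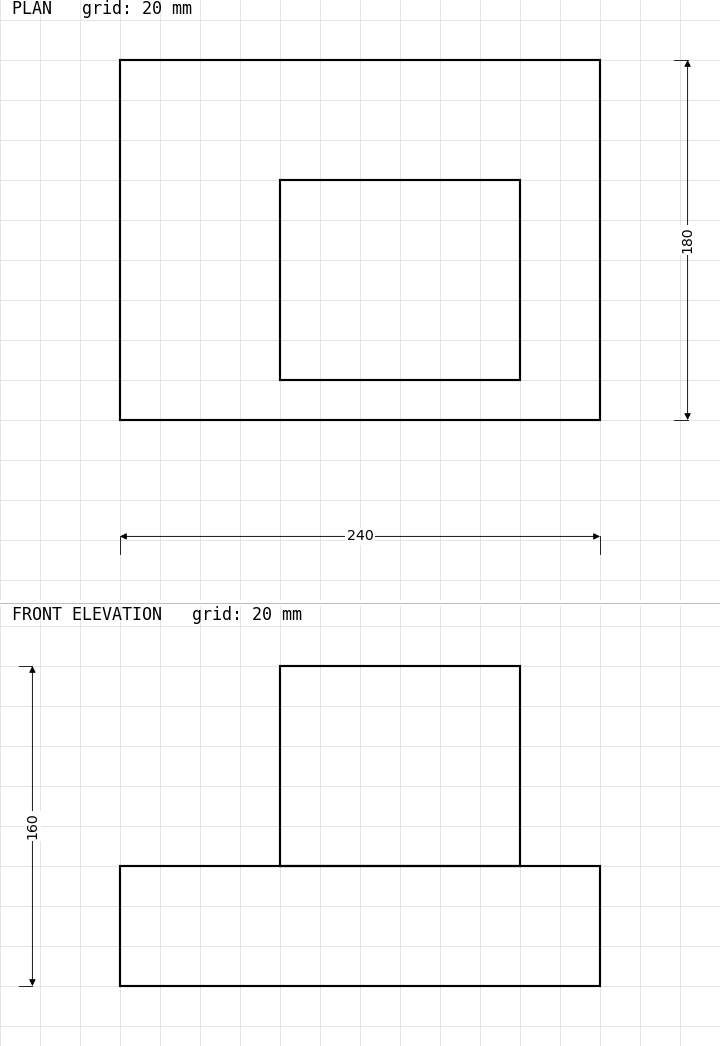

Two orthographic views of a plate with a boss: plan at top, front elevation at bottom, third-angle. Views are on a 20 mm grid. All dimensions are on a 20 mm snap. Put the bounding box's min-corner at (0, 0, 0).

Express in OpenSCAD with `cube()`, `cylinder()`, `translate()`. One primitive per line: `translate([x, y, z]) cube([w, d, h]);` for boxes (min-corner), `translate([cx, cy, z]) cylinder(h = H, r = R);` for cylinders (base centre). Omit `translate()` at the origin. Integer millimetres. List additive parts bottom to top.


cube([240, 180, 60]);
translate([80, 20, 60]) cube([120, 100, 100]);


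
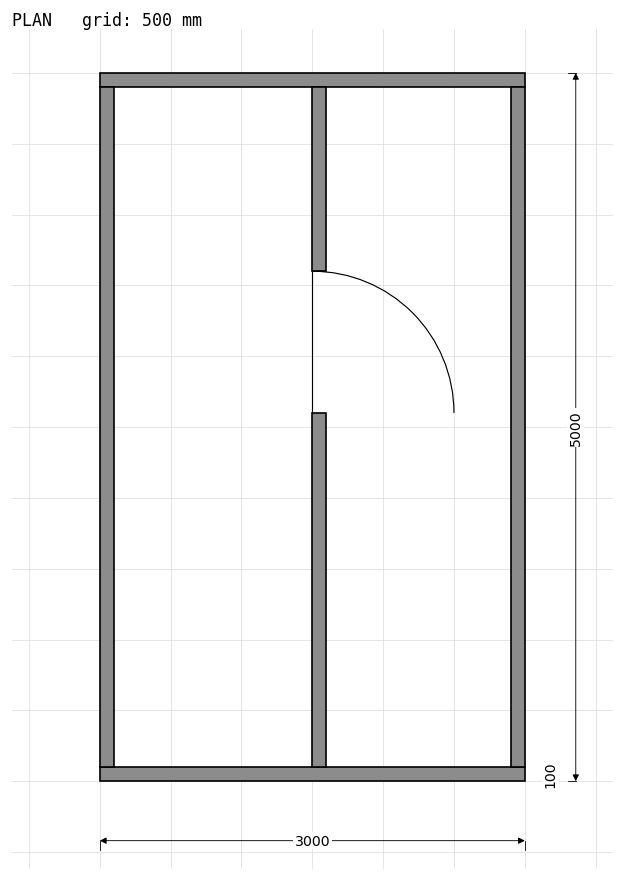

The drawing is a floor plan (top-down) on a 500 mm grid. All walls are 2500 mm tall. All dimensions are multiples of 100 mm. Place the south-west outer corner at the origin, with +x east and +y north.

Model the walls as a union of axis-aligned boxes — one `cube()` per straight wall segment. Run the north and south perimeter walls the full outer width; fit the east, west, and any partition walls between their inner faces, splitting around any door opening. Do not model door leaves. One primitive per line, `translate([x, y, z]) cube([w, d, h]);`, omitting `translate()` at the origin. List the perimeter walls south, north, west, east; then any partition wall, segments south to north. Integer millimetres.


cube([3000, 100, 2500]);
translate([0, 4900, 0]) cube([3000, 100, 2500]);
translate([0, 100, 0]) cube([100, 4800, 2500]);
translate([2900, 100, 0]) cube([100, 4800, 2500]);
translate([1500, 100, 0]) cube([100, 2500, 2500]);
translate([1500, 3600, 0]) cube([100, 1300, 2500]);
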